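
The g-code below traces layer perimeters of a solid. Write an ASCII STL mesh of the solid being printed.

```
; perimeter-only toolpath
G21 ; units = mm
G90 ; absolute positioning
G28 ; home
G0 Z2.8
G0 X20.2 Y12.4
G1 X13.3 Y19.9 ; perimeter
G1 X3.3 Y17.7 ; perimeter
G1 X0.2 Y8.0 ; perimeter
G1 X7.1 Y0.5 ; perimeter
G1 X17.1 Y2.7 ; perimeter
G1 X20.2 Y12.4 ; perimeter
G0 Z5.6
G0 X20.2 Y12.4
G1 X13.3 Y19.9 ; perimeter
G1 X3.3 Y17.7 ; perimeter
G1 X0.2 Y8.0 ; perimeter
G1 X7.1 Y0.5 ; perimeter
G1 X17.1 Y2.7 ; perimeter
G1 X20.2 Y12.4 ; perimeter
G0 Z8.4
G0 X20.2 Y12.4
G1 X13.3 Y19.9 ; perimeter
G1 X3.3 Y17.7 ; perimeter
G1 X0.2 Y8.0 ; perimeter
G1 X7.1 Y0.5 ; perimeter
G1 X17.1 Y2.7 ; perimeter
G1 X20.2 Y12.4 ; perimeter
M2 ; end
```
solid part
  facet normal 0.0000 0.0000 -1.0000
    outer loop
      vertex 3.3 17.7 0.0
      vertex 13.3 19.9 0.0
      vertex 20.2 12.4 0.0
    endloop
  endfacet
  facet normal 0.0000 0.0000 -1.0000
    outer loop
      vertex 0.2 8.0 0.0
      vertex 3.3 17.7 0.0
      vertex 20.2 12.4 0.0
    endloop
  endfacet
  facet normal 0.0000 0.0000 -1.0000
    outer loop
      vertex 7.1 0.5 0.0
      vertex 0.2 8.0 0.0
      vertex 20.2 12.4 0.0
    endloop
  endfacet
  facet normal 0.0000 0.0000 -1.0000
    outer loop
      vertex 17.1 2.7 0.0
      vertex 7.1 0.5 0.0
      vertex 20.2 12.4 0.0
    endloop
  endfacet
  facet normal 0.0000 0.0000 1.0000
    outer loop
      vertex 20.2 12.4 8.4
      vertex 13.3 19.9 8.4
      vertex 3.3 17.7 8.4
    endloop
  endfacet
  facet normal 0.0000 0.0000 1.0000
    outer loop
      vertex 20.2 12.4 8.4
      vertex 3.3 17.7 8.4
      vertex 0.2 8.0 8.4
    endloop
  endfacet
  facet normal 0.0000 0.0000 1.0000
    outer loop
      vertex 20.2 12.4 8.4
      vertex 0.2 8.0 8.4
      vertex 7.1 0.5 8.4
    endloop
  endfacet
  facet normal 0.0000 0.0000 1.0000
    outer loop
      vertex 20.2 12.4 8.4
      vertex 7.1 0.5 8.4
      vertex 17.1 2.7 8.4
    endloop
  endfacet
  facet normal 0.7359 0.6771 0.0000
    outer loop
      vertex 20.2 12.4 0.0
      vertex 13.3 19.9 0.0
      vertex 13.3 19.9 8.4
    endloop
  endfacet
  facet normal 0.7359 0.6771 0.0000
    outer loop
      vertex 20.2 12.4 0.0
      vertex 13.3 19.9 8.4
      vertex 20.2 12.4 8.4
    endloop
  endfacet
  facet normal -0.2149 0.9766 0.0000
    outer loop
      vertex 13.3 19.9 0.0
      vertex 3.3 17.7 0.0
      vertex 3.3 17.7 8.4
    endloop
  endfacet
  facet normal -0.2149 0.9766 0.0000
    outer loop
      vertex 13.3 19.9 0.0
      vertex 3.3 17.7 8.4
      vertex 13.3 19.9 8.4
    endloop
  endfacet
  facet normal -0.9525 0.3044 0.0000
    outer loop
      vertex 3.3 17.7 0.0
      vertex 0.2 8.0 0.0
      vertex 0.2 8.0 8.4
    endloop
  endfacet
  facet normal -0.9525 0.3044 0.0000
    outer loop
      vertex 3.3 17.7 0.0
      vertex 0.2 8.0 8.4
      vertex 3.3 17.7 8.4
    endloop
  endfacet
  facet normal -0.7359 -0.6771 0.0000
    outer loop
      vertex 0.2 8.0 0.0
      vertex 7.1 0.5 0.0
      vertex 7.1 0.5 8.4
    endloop
  endfacet
  facet normal -0.7359 -0.6771 0.0000
    outer loop
      vertex 0.2 8.0 0.0
      vertex 7.1 0.5 8.4
      vertex 0.2 8.0 8.4
    endloop
  endfacet
  facet normal 0.2149 -0.9766 0.0000
    outer loop
      vertex 7.1 0.5 0.0
      vertex 17.1 2.7 0.0
      vertex 17.1 2.7 8.4
    endloop
  endfacet
  facet normal 0.2149 -0.9766 0.0000
    outer loop
      vertex 7.1 0.5 0.0
      vertex 17.1 2.7 8.4
      vertex 7.1 0.5 8.4
    endloop
  endfacet
  facet normal 0.9525 -0.3044 0.0000
    outer loop
      vertex 17.1 2.7 0.0
      vertex 20.2 12.4 0.0
      vertex 20.2 12.4 8.4
    endloop
  endfacet
  facet normal 0.9525 -0.3044 0.0000
    outer loop
      vertex 17.1 2.7 0.0
      vertex 20.2 12.4 8.4
      vertex 17.1 2.7 8.4
    endloop
  endfacet
endsolid part

The G0 Z moves step by Δz≈2.8 mm. Every layer's G1 loop is the same polygon, so the solid is a straight extrusion of it from z=0 to z≈8.4. Closing with flat bottom and top caps and triangulating gives 20 facets — a regular 6-sided prism (a cylinder approximated with 6 flat sides), circumscribed radius ≈ 10.2 mm, height ≈ 8.4 mm.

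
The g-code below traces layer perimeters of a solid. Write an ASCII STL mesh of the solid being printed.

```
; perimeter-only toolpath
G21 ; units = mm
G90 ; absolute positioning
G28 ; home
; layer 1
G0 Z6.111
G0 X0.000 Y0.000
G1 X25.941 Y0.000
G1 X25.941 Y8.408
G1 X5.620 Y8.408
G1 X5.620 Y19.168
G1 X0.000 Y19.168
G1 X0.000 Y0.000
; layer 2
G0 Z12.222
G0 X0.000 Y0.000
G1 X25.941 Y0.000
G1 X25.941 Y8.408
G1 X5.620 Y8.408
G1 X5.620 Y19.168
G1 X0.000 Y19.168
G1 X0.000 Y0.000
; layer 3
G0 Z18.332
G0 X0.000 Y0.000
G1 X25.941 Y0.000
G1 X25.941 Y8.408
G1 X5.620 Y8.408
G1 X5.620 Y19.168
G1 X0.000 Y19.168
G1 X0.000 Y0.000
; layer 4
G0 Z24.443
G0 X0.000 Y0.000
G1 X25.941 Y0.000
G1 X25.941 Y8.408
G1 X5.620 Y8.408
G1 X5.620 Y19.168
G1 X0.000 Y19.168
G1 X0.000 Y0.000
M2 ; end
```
solid part
  facet normal 0.0000 0.0000 -1.0000
    outer loop
      vertex 25.941 8.408 0.000
      vertex 25.941 0.000 0.000
      vertex 0.000 0.000 0.000
    endloop
  endfacet
  facet normal 0.0000 0.0000 -1.0000
    outer loop
      vertex 5.620 8.408 0.000
      vertex 25.941 8.408 0.000
      vertex 0.000 0.000 0.000
    endloop
  endfacet
  facet normal 0.0000 0.0000 -1.0000
    outer loop
      vertex 5.620 19.168 0.000
      vertex 5.620 8.408 0.000
      vertex 0.000 0.000 0.000
    endloop
  endfacet
  facet normal 0.0000 0.0000 -1.0000
    outer loop
      vertex 0.000 19.168 0.000
      vertex 5.620 19.168 0.000
      vertex 0.000 0.000 0.000
    endloop
  endfacet
  facet normal 0.0000 0.0000 1.0000
    outer loop
      vertex 0.000 0.000 24.443
      vertex 25.941 0.000 24.443
      vertex 25.941 8.408 24.443
    endloop
  endfacet
  facet normal 0.0000 0.0000 1.0000
    outer loop
      vertex 0.000 0.000 24.443
      vertex 25.941 8.408 24.443
      vertex 5.620 8.408 24.443
    endloop
  endfacet
  facet normal 0.0000 0.0000 1.0000
    outer loop
      vertex 0.000 0.000 24.443
      vertex 5.620 8.408 24.443
      vertex 5.620 19.168 24.443
    endloop
  endfacet
  facet normal 0.0000 0.0000 1.0000
    outer loop
      vertex 0.000 0.000 24.443
      vertex 5.620 19.168 24.443
      vertex 0.000 19.168 24.443
    endloop
  endfacet
  facet normal 0.0000 -1.0000 0.0000
    outer loop
      vertex 0.000 0.000 0.000
      vertex 25.941 0.000 0.000
      vertex 25.941 0.000 24.443
    endloop
  endfacet
  facet normal 0.0000 -1.0000 0.0000
    outer loop
      vertex 0.000 0.000 0.000
      vertex 25.941 0.000 24.443
      vertex 0.000 0.000 24.443
    endloop
  endfacet
  facet normal 1.0000 0.0000 0.0000
    outer loop
      vertex 25.941 0.000 0.000
      vertex 25.941 8.408 0.000
      vertex 25.941 8.408 24.443
    endloop
  endfacet
  facet normal 1.0000 0.0000 0.0000
    outer loop
      vertex 25.941 0.000 0.000
      vertex 25.941 8.408 24.443
      vertex 25.941 0.000 24.443
    endloop
  endfacet
  facet normal 0.0000 1.0000 0.0000
    outer loop
      vertex 25.941 8.408 0.000
      vertex 5.620 8.408 0.000
      vertex 5.620 8.408 24.443
    endloop
  endfacet
  facet normal 0.0000 1.0000 0.0000
    outer loop
      vertex 25.941 8.408 0.000
      vertex 5.620 8.408 24.443
      vertex 25.941 8.408 24.443
    endloop
  endfacet
  facet normal 1.0000 0.0000 0.0000
    outer loop
      vertex 5.620 8.408 0.000
      vertex 5.620 19.168 0.000
      vertex 5.620 19.168 24.443
    endloop
  endfacet
  facet normal 1.0000 0.0000 0.0000
    outer loop
      vertex 5.620 8.408 0.000
      vertex 5.620 19.168 24.443
      vertex 5.620 8.408 24.443
    endloop
  endfacet
  facet normal 0.0000 1.0000 0.0000
    outer loop
      vertex 5.620 19.168 0.000
      vertex 0.000 19.168 0.000
      vertex 0.000 19.168 24.443
    endloop
  endfacet
  facet normal 0.0000 1.0000 0.0000
    outer loop
      vertex 5.620 19.168 0.000
      vertex 0.000 19.168 24.443
      vertex 5.620 19.168 24.443
    endloop
  endfacet
  facet normal -1.0000 0.0000 0.0000
    outer loop
      vertex 0.000 19.168 0.000
      vertex 0.000 0.000 0.000
      vertex 0.000 0.000 24.443
    endloop
  endfacet
  facet normal -1.0000 0.0000 0.0000
    outer loop
      vertex 0.000 19.168 0.000
      vertex 0.000 0.000 24.443
      vertex 0.000 19.168 24.443
    endloop
  endfacet
endsolid part

The G0 Z moves step by Δz≈6.111 mm. Every layer's G1 loop is the same polygon, so the solid is a straight extrusion of it from z=0 to z≈24.4. Closing with flat bottom and top caps and triangulating gives 20 facets — an L-shaped prism: outer 25.9 × 19.2 mm, arm thicknesses ≈ 8.41 mm (horizontal) and 5.62 mm (vertical), extruded 24.4 mm in z.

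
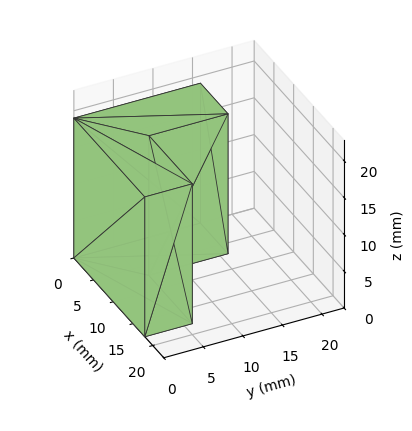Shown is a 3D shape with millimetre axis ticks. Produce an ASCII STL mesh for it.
Reading the render: the shape is an L-shaped prism: outer 18 × 16 mm, arm thicknesses ≈ 6 mm (horizontal) and 7 mm (vertical), extruded 19 mm in z (dimensions read to the nearest mm from the axis ticks). For the STL, each face is triangulated and given an outward normal.

solid part
  facet normal 0.0000 0.0000 -1.0000
    outer loop
      vertex 18.0 6.0 0.0
      vertex 18.0 0.0 0.0
      vertex 0.0 0.0 0.0
    endloop
  endfacet
  facet normal 0.0000 0.0000 -1.0000
    outer loop
      vertex 7.0 6.0 0.0
      vertex 18.0 6.0 0.0
      vertex 0.0 0.0 0.0
    endloop
  endfacet
  facet normal 0.0000 0.0000 -1.0000
    outer loop
      vertex 7.0 16.0 0.0
      vertex 7.0 6.0 0.0
      vertex 0.0 0.0 0.0
    endloop
  endfacet
  facet normal 0.0000 0.0000 -1.0000
    outer loop
      vertex 0.0 16.0 0.0
      vertex 7.0 16.0 0.0
      vertex 0.0 0.0 0.0
    endloop
  endfacet
  facet normal 0.0000 0.0000 1.0000
    outer loop
      vertex 0.0 0.0 19.0
      vertex 18.0 0.0 19.0
      vertex 18.0 6.0 19.0
    endloop
  endfacet
  facet normal 0.0000 0.0000 1.0000
    outer loop
      vertex 0.0 0.0 19.0
      vertex 18.0 6.0 19.0
      vertex 7.0 6.0 19.0
    endloop
  endfacet
  facet normal 0.0000 0.0000 1.0000
    outer loop
      vertex 0.0 0.0 19.0
      vertex 7.0 6.0 19.0
      vertex 7.0 16.0 19.0
    endloop
  endfacet
  facet normal 0.0000 0.0000 1.0000
    outer loop
      vertex 0.0 0.0 19.0
      vertex 7.0 16.0 19.0
      vertex 0.0 16.0 19.0
    endloop
  endfacet
  facet normal 0.0000 -1.0000 0.0000
    outer loop
      vertex 0.0 0.0 0.0
      vertex 18.0 0.0 0.0
      vertex 18.0 0.0 19.0
    endloop
  endfacet
  facet normal 0.0000 -1.0000 0.0000
    outer loop
      vertex 0.0 0.0 0.0
      vertex 18.0 0.0 19.0
      vertex 0.0 0.0 19.0
    endloop
  endfacet
  facet normal 1.0000 0.0000 0.0000
    outer loop
      vertex 18.0 0.0 0.0
      vertex 18.0 6.0 0.0
      vertex 18.0 6.0 19.0
    endloop
  endfacet
  facet normal 1.0000 0.0000 0.0000
    outer loop
      vertex 18.0 0.0 0.0
      vertex 18.0 6.0 19.0
      vertex 18.0 0.0 19.0
    endloop
  endfacet
  facet normal 0.0000 1.0000 0.0000
    outer loop
      vertex 18.0 6.0 0.0
      vertex 7.0 6.0 0.0
      vertex 7.0 6.0 19.0
    endloop
  endfacet
  facet normal 0.0000 1.0000 0.0000
    outer loop
      vertex 18.0 6.0 0.0
      vertex 7.0 6.0 19.0
      vertex 18.0 6.0 19.0
    endloop
  endfacet
  facet normal 1.0000 0.0000 0.0000
    outer loop
      vertex 7.0 6.0 0.0
      vertex 7.0 16.0 0.0
      vertex 7.0 16.0 19.0
    endloop
  endfacet
  facet normal 1.0000 0.0000 0.0000
    outer loop
      vertex 7.0 6.0 0.0
      vertex 7.0 16.0 19.0
      vertex 7.0 6.0 19.0
    endloop
  endfacet
  facet normal 0.0000 1.0000 0.0000
    outer loop
      vertex 7.0 16.0 0.0
      vertex 0.0 16.0 0.0
      vertex 0.0 16.0 19.0
    endloop
  endfacet
  facet normal 0.0000 1.0000 0.0000
    outer loop
      vertex 7.0 16.0 0.0
      vertex 0.0 16.0 19.0
      vertex 7.0 16.0 19.0
    endloop
  endfacet
  facet normal -1.0000 0.0000 0.0000
    outer loop
      vertex 0.0 16.0 0.0
      vertex 0.0 0.0 0.0
      vertex 0.0 0.0 19.0
    endloop
  endfacet
  facet normal -1.0000 0.0000 0.0000
    outer loop
      vertex 0.0 16.0 0.0
      vertex 0.0 0.0 19.0
      vertex 0.0 16.0 19.0
    endloop
  endfacet
endsolid part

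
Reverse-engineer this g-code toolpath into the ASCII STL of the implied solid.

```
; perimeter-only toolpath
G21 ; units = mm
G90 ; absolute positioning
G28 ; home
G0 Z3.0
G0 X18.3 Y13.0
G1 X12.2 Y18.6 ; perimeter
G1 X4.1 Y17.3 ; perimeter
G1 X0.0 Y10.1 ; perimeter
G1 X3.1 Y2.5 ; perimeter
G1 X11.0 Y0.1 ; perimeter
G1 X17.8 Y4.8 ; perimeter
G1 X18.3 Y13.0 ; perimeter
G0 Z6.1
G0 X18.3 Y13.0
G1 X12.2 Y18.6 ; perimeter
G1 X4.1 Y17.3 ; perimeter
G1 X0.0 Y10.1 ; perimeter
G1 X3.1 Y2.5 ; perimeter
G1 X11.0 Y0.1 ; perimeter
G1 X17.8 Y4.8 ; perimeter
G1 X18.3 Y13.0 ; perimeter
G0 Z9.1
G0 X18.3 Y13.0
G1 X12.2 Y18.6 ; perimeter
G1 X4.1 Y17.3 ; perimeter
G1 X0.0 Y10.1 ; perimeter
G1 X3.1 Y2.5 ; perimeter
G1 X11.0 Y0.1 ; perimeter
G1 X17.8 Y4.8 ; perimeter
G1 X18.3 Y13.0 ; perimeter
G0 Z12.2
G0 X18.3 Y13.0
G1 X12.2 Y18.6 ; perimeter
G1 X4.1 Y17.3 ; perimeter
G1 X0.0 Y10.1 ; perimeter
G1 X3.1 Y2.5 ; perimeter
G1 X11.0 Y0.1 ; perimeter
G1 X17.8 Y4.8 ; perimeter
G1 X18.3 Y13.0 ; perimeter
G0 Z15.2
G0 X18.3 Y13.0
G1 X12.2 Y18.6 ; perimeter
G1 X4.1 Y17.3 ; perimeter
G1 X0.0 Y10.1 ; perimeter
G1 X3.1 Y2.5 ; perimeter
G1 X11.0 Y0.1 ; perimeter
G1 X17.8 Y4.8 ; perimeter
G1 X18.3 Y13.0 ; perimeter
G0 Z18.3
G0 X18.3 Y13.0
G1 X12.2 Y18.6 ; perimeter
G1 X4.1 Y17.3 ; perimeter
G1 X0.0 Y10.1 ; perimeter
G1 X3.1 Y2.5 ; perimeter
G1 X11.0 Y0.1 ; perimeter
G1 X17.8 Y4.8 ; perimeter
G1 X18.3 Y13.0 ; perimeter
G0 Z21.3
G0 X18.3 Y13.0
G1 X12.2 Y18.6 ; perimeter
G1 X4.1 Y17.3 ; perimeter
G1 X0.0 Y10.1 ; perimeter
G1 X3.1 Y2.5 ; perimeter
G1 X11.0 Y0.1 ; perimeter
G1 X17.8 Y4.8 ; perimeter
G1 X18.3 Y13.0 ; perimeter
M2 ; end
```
solid part
  facet normal 0.0000 0.0000 -1.0000
    outer loop
      vertex 4.1 17.3 0.0
      vertex 12.2 18.6 0.0
      vertex 18.3 13.0 0.0
    endloop
  endfacet
  facet normal 0.0000 0.0000 -1.0000
    outer loop
      vertex 0.0 10.1 0.0
      vertex 4.1 17.3 0.0
      vertex 18.3 13.0 0.0
    endloop
  endfacet
  facet normal 0.0000 0.0000 -1.0000
    outer loop
      vertex 3.1 2.5 0.0
      vertex 0.0 10.1 0.0
      vertex 18.3 13.0 0.0
    endloop
  endfacet
  facet normal 0.0000 0.0000 -1.0000
    outer loop
      vertex 11.0 0.1 0.0
      vertex 3.1 2.5 0.0
      vertex 18.3 13.0 0.0
    endloop
  endfacet
  facet normal 0.0000 0.0000 -1.0000
    outer loop
      vertex 17.8 4.8 0.0
      vertex 11.0 0.1 0.0
      vertex 18.3 13.0 0.0
    endloop
  endfacet
  facet normal 0.0000 0.0000 1.0000
    outer loop
      vertex 18.3 13.0 21.3
      vertex 12.2 18.6 21.3
      vertex 4.1 17.3 21.3
    endloop
  endfacet
  facet normal 0.0000 0.0000 1.0000
    outer loop
      vertex 18.3 13.0 21.3
      vertex 4.1 17.3 21.3
      vertex 0.0 10.1 21.3
    endloop
  endfacet
  facet normal 0.0000 0.0000 1.0000
    outer loop
      vertex 18.3 13.0 21.3
      vertex 0.0 10.1 21.3
      vertex 3.1 2.5 21.3
    endloop
  endfacet
  facet normal 0.0000 0.0000 1.0000
    outer loop
      vertex 18.3 13.0 21.3
      vertex 3.1 2.5 21.3
      vertex 11.0 0.1 21.3
    endloop
  endfacet
  facet normal 0.0000 0.0000 1.0000
    outer loop
      vertex 18.3 13.0 21.3
      vertex 11.0 0.1 21.3
      vertex 17.8 4.8 21.3
    endloop
  endfacet
  facet normal 0.6763 0.7367 0.0000
    outer loop
      vertex 18.3 13.0 0.0
      vertex 12.2 18.6 0.0
      vertex 12.2 18.6 21.3
    endloop
  endfacet
  facet normal 0.6763 0.7367 0.0000
    outer loop
      vertex 18.3 13.0 0.0
      vertex 12.2 18.6 21.3
      vertex 18.3 13.0 21.3
    endloop
  endfacet
  facet normal -0.1585 0.9874 0.0000
    outer loop
      vertex 12.2 18.6 0.0
      vertex 4.1 17.3 0.0
      vertex 4.1 17.3 21.3
    endloop
  endfacet
  facet normal -0.1585 0.9874 0.0000
    outer loop
      vertex 12.2 18.6 0.0
      vertex 4.1 17.3 21.3
      vertex 12.2 18.6 21.3
    endloop
  endfacet
  facet normal -0.8690 0.4948 0.0000
    outer loop
      vertex 4.1 17.3 0.0
      vertex 0.0 10.1 0.0
      vertex 0.0 10.1 21.3
    endloop
  endfacet
  facet normal -0.8690 0.4948 0.0000
    outer loop
      vertex 4.1 17.3 0.0
      vertex 0.0 10.1 21.3
      vertex 4.1 17.3 21.3
    endloop
  endfacet
  facet normal -0.9259 -0.3777 0.0000
    outer loop
      vertex 0.0 10.1 0.0
      vertex 3.1 2.5 0.0
      vertex 3.1 2.5 21.3
    endloop
  endfacet
  facet normal -0.9259 -0.3777 0.0000
    outer loop
      vertex 0.0 10.1 0.0
      vertex 3.1 2.5 21.3
      vertex 0.0 10.1 21.3
    endloop
  endfacet
  facet normal -0.2907 -0.9568 0.0000
    outer loop
      vertex 3.1 2.5 0.0
      vertex 11.0 0.1 0.0
      vertex 11.0 0.1 21.3
    endloop
  endfacet
  facet normal -0.2907 -0.9568 0.0000
    outer loop
      vertex 3.1 2.5 0.0
      vertex 11.0 0.1 21.3
      vertex 3.1 2.5 21.3
    endloop
  endfacet
  facet normal 0.5686 -0.8226 0.0000
    outer loop
      vertex 11.0 0.1 0.0
      vertex 17.8 4.8 0.0
      vertex 17.8 4.8 21.3
    endloop
  endfacet
  facet normal 0.5686 -0.8226 0.0000
    outer loop
      vertex 11.0 0.1 0.0
      vertex 17.8 4.8 21.3
      vertex 11.0 0.1 21.3
    endloop
  endfacet
  facet normal 0.9981 -0.0609 0.0000
    outer loop
      vertex 17.8 4.8 0.0
      vertex 18.3 13.0 0.0
      vertex 18.3 13.0 21.3
    endloop
  endfacet
  facet normal 0.9981 -0.0609 0.0000
    outer loop
      vertex 17.8 4.8 0.0
      vertex 18.3 13.0 21.3
      vertex 17.8 4.8 21.3
    endloop
  endfacet
endsolid part

The G0 Z moves step by Δz≈3.0 mm. Every layer's G1 loop is the same polygon, so the solid is a straight extrusion of it from z=0 to z≈21.3. Closing with flat bottom and top caps and triangulating gives 24 facets — a regular 7-sided prism (a cylinder approximated with 7 flat sides), circumscribed radius ≈ 9.5 mm, height ≈ 21.3 mm.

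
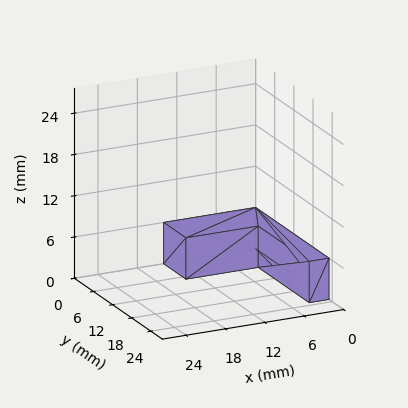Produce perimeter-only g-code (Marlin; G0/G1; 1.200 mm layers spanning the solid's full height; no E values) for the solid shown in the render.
Reading the render: the shape is an L-shaped prism: outer 14 × 23 mm, arm thicknesses ≈ 7 mm (horizontal) and 3 mm (vertical), extruded 6 mm in z (dimensions read to the nearest mm from the axis ticks). For the g-code, the solid's height is divided into equal slices at the stated Δz and each level perimeter traced with G1 moves after a G0 lift.

; perimeter-only toolpath
G21 ; units = mm
G90 ; absolute positioning
G28 ; home
; layer 1
G0 Z1.200
G0 X0.000 Y0.000
G1 X14.000 Y0.000
G1 X14.000 Y7.000
G1 X3.000 Y7.000
G1 X3.000 Y23.000
G1 X0.000 Y23.000
G1 X0.000 Y0.000
; layer 2
G0 Z2.400
G0 X0.000 Y0.000
G1 X14.000 Y0.000
G1 X14.000 Y7.000
G1 X3.000 Y7.000
G1 X3.000 Y23.000
G1 X0.000 Y23.000
G1 X0.000 Y0.000
; layer 3
G0 Z3.600
G0 X0.000 Y0.000
G1 X14.000 Y0.000
G1 X14.000 Y7.000
G1 X3.000 Y7.000
G1 X3.000 Y23.000
G1 X0.000 Y23.000
G1 X0.000 Y0.000
; layer 4
G0 Z4.800
G0 X0.000 Y0.000
G1 X14.000 Y0.000
G1 X14.000 Y7.000
G1 X3.000 Y7.000
G1 X3.000 Y23.000
G1 X0.000 Y23.000
G1 X0.000 Y0.000
; layer 5
G0 Z6.000
G0 X0.000 Y0.000
G1 X14.000 Y0.000
G1 X14.000 Y7.000
G1 X3.000 Y7.000
G1 X3.000 Y23.000
G1 X0.000 Y23.000
G1 X0.000 Y0.000
M2 ; end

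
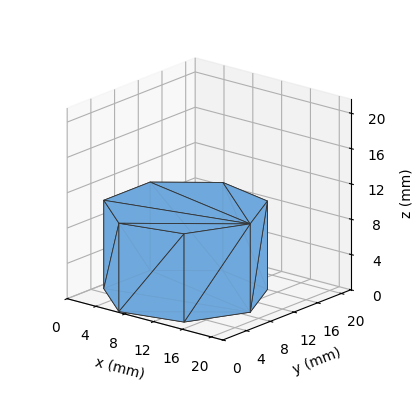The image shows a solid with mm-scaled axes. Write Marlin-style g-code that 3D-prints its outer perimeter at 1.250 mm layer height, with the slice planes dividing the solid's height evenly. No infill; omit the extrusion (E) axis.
Reading the render: the shape is a regular 7-sided prism (a cylinder approximated with 7 flat sides), circumscribed radius ≈ 9 mm, height ≈ 10 mm (dimensions read to the nearest mm from the axis ticks). For the g-code, the solid's height is divided into equal slices at the stated Δz and each level perimeter traced with G1 moves after a G0 lift.

; perimeter-only toolpath
G21 ; units = mm
G90 ; absolute positioning
G28 ; home
; layer 1
G0 Z1.250
G0 X18.000 Y9.000
G1 X14.611 Y16.036
G1 X6.997 Y17.774
G1 X0.891 Y12.905
G1 X0.891 Y5.095
G1 X6.997 Y0.226
G1 X14.611 Y1.964
G1 X18.000 Y9.000
; layer 2
G0 Z2.500
G0 X18.000 Y9.000
G1 X14.611 Y16.036
G1 X6.997 Y17.774
G1 X0.891 Y12.905
G1 X0.891 Y5.095
G1 X6.997 Y0.226
G1 X14.611 Y1.964
G1 X18.000 Y9.000
; layer 3
G0 Z3.750
G0 X18.000 Y9.000
G1 X14.611 Y16.036
G1 X6.997 Y17.774
G1 X0.891 Y12.905
G1 X0.891 Y5.095
G1 X6.997 Y0.226
G1 X14.611 Y1.964
G1 X18.000 Y9.000
; layer 4
G0 Z5.000
G0 X18.000 Y9.000
G1 X14.611 Y16.036
G1 X6.997 Y17.774
G1 X0.891 Y12.905
G1 X0.891 Y5.095
G1 X6.997 Y0.226
G1 X14.611 Y1.964
G1 X18.000 Y9.000
; layer 5
G0 Z6.250
G0 X18.000 Y9.000
G1 X14.611 Y16.036
G1 X6.997 Y17.774
G1 X0.891 Y12.905
G1 X0.891 Y5.095
G1 X6.997 Y0.226
G1 X14.611 Y1.964
G1 X18.000 Y9.000
; layer 6
G0 Z7.500
G0 X18.000 Y9.000
G1 X14.611 Y16.036
G1 X6.997 Y17.774
G1 X0.891 Y12.905
G1 X0.891 Y5.095
G1 X6.997 Y0.226
G1 X14.611 Y1.964
G1 X18.000 Y9.000
; layer 7
G0 Z8.750
G0 X18.000 Y9.000
G1 X14.611 Y16.036
G1 X6.997 Y17.774
G1 X0.891 Y12.905
G1 X0.891 Y5.095
G1 X6.997 Y0.226
G1 X14.611 Y1.964
G1 X18.000 Y9.000
; layer 8
G0 Z10.000
G0 X18.000 Y9.000
G1 X14.611 Y16.036
G1 X6.997 Y17.774
G1 X0.891 Y12.905
G1 X0.891 Y5.095
G1 X6.997 Y0.226
G1 X14.611 Y1.964
G1 X18.000 Y9.000
M2 ; end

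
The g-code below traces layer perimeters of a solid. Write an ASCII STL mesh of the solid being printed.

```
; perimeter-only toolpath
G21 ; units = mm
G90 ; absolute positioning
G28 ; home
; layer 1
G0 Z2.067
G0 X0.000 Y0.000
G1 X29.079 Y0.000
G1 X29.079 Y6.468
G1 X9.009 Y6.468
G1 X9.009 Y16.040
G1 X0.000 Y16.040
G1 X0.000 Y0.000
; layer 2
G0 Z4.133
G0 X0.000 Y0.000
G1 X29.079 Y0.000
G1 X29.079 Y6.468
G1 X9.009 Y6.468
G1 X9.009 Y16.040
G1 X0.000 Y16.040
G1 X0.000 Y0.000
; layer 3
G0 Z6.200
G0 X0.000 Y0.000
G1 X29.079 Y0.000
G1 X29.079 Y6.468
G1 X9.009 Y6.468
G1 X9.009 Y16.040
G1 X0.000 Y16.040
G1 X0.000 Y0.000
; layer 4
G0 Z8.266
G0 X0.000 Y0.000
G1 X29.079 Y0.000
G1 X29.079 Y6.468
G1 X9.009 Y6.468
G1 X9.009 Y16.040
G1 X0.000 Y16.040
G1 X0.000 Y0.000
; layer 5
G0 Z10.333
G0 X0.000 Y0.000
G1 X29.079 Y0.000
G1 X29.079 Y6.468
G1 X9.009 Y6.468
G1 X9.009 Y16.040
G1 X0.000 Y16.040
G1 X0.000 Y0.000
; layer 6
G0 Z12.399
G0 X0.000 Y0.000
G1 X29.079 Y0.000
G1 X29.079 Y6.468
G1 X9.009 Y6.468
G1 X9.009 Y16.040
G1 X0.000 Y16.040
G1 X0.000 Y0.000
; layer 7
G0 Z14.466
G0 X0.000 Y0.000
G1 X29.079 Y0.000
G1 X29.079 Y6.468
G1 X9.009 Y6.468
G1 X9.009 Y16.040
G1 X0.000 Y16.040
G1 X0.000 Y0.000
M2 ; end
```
solid part
  facet normal 0.0000 0.0000 -1.0000
    outer loop
      vertex 29.079 6.468 0.000
      vertex 29.079 0.000 0.000
      vertex 0.000 0.000 0.000
    endloop
  endfacet
  facet normal 0.0000 0.0000 -1.0000
    outer loop
      vertex 9.009 6.468 0.000
      vertex 29.079 6.468 0.000
      vertex 0.000 0.000 0.000
    endloop
  endfacet
  facet normal 0.0000 0.0000 -1.0000
    outer loop
      vertex 9.009 16.040 0.000
      vertex 9.009 6.468 0.000
      vertex 0.000 0.000 0.000
    endloop
  endfacet
  facet normal 0.0000 0.0000 -1.0000
    outer loop
      vertex 0.000 16.040 0.000
      vertex 9.009 16.040 0.000
      vertex 0.000 0.000 0.000
    endloop
  endfacet
  facet normal 0.0000 0.0000 1.0000
    outer loop
      vertex 0.000 0.000 14.466
      vertex 29.079 0.000 14.466
      vertex 29.079 6.468 14.466
    endloop
  endfacet
  facet normal 0.0000 0.0000 1.0000
    outer loop
      vertex 0.000 0.000 14.466
      vertex 29.079 6.468 14.466
      vertex 9.009 6.468 14.466
    endloop
  endfacet
  facet normal 0.0000 0.0000 1.0000
    outer loop
      vertex 0.000 0.000 14.466
      vertex 9.009 6.468 14.466
      vertex 9.009 16.040 14.466
    endloop
  endfacet
  facet normal 0.0000 0.0000 1.0000
    outer loop
      vertex 0.000 0.000 14.466
      vertex 9.009 16.040 14.466
      vertex 0.000 16.040 14.466
    endloop
  endfacet
  facet normal 0.0000 -1.0000 0.0000
    outer loop
      vertex 0.000 0.000 0.000
      vertex 29.079 0.000 0.000
      vertex 29.079 0.000 14.466
    endloop
  endfacet
  facet normal 0.0000 -1.0000 0.0000
    outer loop
      vertex 0.000 0.000 0.000
      vertex 29.079 0.000 14.466
      vertex 0.000 0.000 14.466
    endloop
  endfacet
  facet normal 1.0000 0.0000 0.0000
    outer loop
      vertex 29.079 0.000 0.000
      vertex 29.079 6.468 0.000
      vertex 29.079 6.468 14.466
    endloop
  endfacet
  facet normal 1.0000 0.0000 0.0000
    outer loop
      vertex 29.079 0.000 0.000
      vertex 29.079 6.468 14.466
      vertex 29.079 0.000 14.466
    endloop
  endfacet
  facet normal 0.0000 1.0000 0.0000
    outer loop
      vertex 29.079 6.468 0.000
      vertex 9.009 6.468 0.000
      vertex 9.009 6.468 14.466
    endloop
  endfacet
  facet normal 0.0000 1.0000 0.0000
    outer loop
      vertex 29.079 6.468 0.000
      vertex 9.009 6.468 14.466
      vertex 29.079 6.468 14.466
    endloop
  endfacet
  facet normal 1.0000 0.0000 0.0000
    outer loop
      vertex 9.009 6.468 0.000
      vertex 9.009 16.040 0.000
      vertex 9.009 16.040 14.466
    endloop
  endfacet
  facet normal 1.0000 0.0000 0.0000
    outer loop
      vertex 9.009 6.468 0.000
      vertex 9.009 16.040 14.466
      vertex 9.009 6.468 14.466
    endloop
  endfacet
  facet normal 0.0000 1.0000 0.0000
    outer loop
      vertex 9.009 16.040 0.000
      vertex 0.000 16.040 0.000
      vertex 0.000 16.040 14.466
    endloop
  endfacet
  facet normal 0.0000 1.0000 0.0000
    outer loop
      vertex 9.009 16.040 0.000
      vertex 0.000 16.040 14.466
      vertex 9.009 16.040 14.466
    endloop
  endfacet
  facet normal -1.0000 0.0000 0.0000
    outer loop
      vertex 0.000 16.040 0.000
      vertex 0.000 0.000 0.000
      vertex 0.000 0.000 14.466
    endloop
  endfacet
  facet normal -1.0000 0.0000 0.0000
    outer loop
      vertex 0.000 16.040 0.000
      vertex 0.000 0.000 14.466
      vertex 0.000 16.040 14.466
    endloop
  endfacet
endsolid part

The G0 Z moves step by Δz≈2.067 mm. Every layer's G1 loop is the same polygon, so the solid is a straight extrusion of it from z=0 to z≈14.5. Closing with flat bottom and top caps and triangulating gives 20 facets — an L-shaped prism: outer 29.1 × 16 mm, arm thicknesses ≈ 6.47 mm (horizontal) and 9.01 mm (vertical), extruded 14.5 mm in z.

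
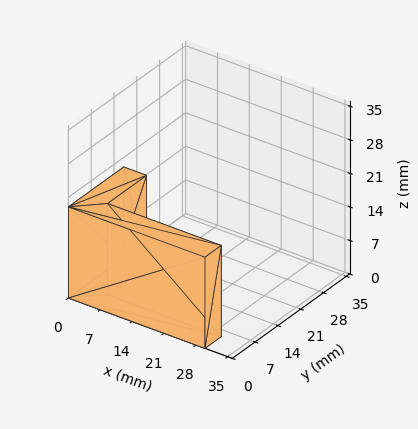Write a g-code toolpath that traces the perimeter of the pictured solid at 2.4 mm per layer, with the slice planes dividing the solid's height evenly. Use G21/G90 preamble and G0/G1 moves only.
Reading the render: the shape is an L-shaped prism: outer 30 × 17 mm, arm thicknesses ≈ 5 mm (horizontal) and 5 mm (vertical), extruded 19 mm in z (dimensions read to the nearest mm from the axis ticks). For the g-code, the solid's height is divided into equal slices at the stated Δz and each level perimeter traced with G1 moves after a G0 lift.

; perimeter-only toolpath
G21 ; units = mm
G90 ; absolute positioning
G28 ; home
; layer 1
G0 Z2.4
G0 X0.0 Y0.0
G1 X30.0 Y0.0
G1 X30.0 Y5.0
G1 X5.0 Y5.0
G1 X5.0 Y17.0
G1 X0.0 Y17.0
G1 X0.0 Y0.0
; layer 2
G0 Z4.8
G0 X0.0 Y0.0
G1 X30.0 Y0.0
G1 X30.0 Y5.0
G1 X5.0 Y5.0
G1 X5.0 Y17.0
G1 X0.0 Y17.0
G1 X0.0 Y0.0
; layer 3
G0 Z7.1
G0 X0.0 Y0.0
G1 X30.0 Y0.0
G1 X30.0 Y5.0
G1 X5.0 Y5.0
G1 X5.0 Y17.0
G1 X0.0 Y17.0
G1 X0.0 Y0.0
; layer 4
G0 Z9.5
G0 X0.0 Y0.0
G1 X30.0 Y0.0
G1 X30.0 Y5.0
G1 X5.0 Y5.0
G1 X5.0 Y17.0
G1 X0.0 Y17.0
G1 X0.0 Y0.0
; layer 5
G0 Z11.9
G0 X0.0 Y0.0
G1 X30.0 Y0.0
G1 X30.0 Y5.0
G1 X5.0 Y5.0
G1 X5.0 Y17.0
G1 X0.0 Y17.0
G1 X0.0 Y0.0
; layer 6
G0 Z14.2
G0 X0.0 Y0.0
G1 X30.0 Y0.0
G1 X30.0 Y5.0
G1 X5.0 Y5.0
G1 X5.0 Y17.0
G1 X0.0 Y17.0
G1 X0.0 Y0.0
; layer 7
G0 Z16.6
G0 X0.0 Y0.0
G1 X30.0 Y0.0
G1 X30.0 Y5.0
G1 X5.0 Y5.0
G1 X5.0 Y17.0
G1 X0.0 Y17.0
G1 X0.0 Y0.0
; layer 8
G0 Z19.0
G0 X0.0 Y0.0
G1 X30.0 Y0.0
G1 X30.0 Y5.0
G1 X5.0 Y5.0
G1 X5.0 Y17.0
G1 X0.0 Y17.0
G1 X0.0 Y0.0
M2 ; end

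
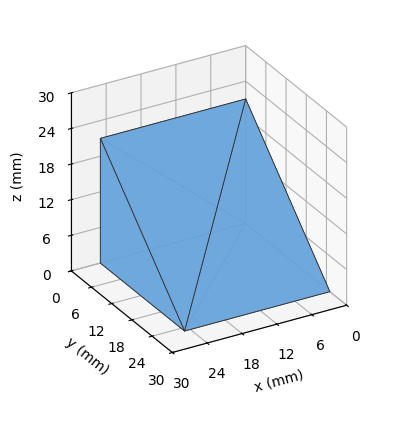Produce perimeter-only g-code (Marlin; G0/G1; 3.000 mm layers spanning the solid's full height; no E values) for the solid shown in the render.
Reading the render: the shape is a wedge (ramp): 25 × 25 mm base, rising to 21 mm along the y=0 edge and sloping linearly to z=0 at y=25 (dimensions read to the nearest mm from the axis ticks). For the g-code, the solid's height is divided into equal slices at the stated Δz and each level perimeter traced with G1 moves after a G0 lift.

; perimeter-only toolpath
G21 ; units = mm
G90 ; absolute positioning
G28 ; home
; layer 1
G0 Z3.000
G0 X0.000 Y0.000
G1 X25.000 Y0.000
G1 X25.000 Y21.429
G1 X0.000 Y21.429
G1 X0.000 Y0.000
; layer 2
G0 Z6.000
G0 X0.000 Y0.000
G1 X25.000 Y0.000
G1 X25.000 Y17.857
G1 X0.000 Y17.857
G1 X0.000 Y0.000
; layer 3
G0 Z9.000
G0 X0.000 Y0.000
G1 X25.000 Y0.000
G1 X25.000 Y14.286
G1 X0.000 Y14.286
G1 X0.000 Y0.000
; layer 4
G0 Z12.000
G0 X0.000 Y0.000
G1 X25.000 Y0.000
G1 X25.000 Y10.714
G1 X0.000 Y10.714
G1 X0.000 Y0.000
; layer 5
G0 Z15.000
G0 X0.000 Y0.000
G1 X25.000 Y0.000
G1 X25.000 Y7.143
G1 X0.000 Y7.143
G1 X0.000 Y0.000
; layer 6
G0 Z18.000
G0 X0.000 Y0.000
G1 X25.000 Y0.000
G1 X25.000 Y3.571
G1 X0.000 Y3.571
G1 X0.000 Y0.000
M2 ; end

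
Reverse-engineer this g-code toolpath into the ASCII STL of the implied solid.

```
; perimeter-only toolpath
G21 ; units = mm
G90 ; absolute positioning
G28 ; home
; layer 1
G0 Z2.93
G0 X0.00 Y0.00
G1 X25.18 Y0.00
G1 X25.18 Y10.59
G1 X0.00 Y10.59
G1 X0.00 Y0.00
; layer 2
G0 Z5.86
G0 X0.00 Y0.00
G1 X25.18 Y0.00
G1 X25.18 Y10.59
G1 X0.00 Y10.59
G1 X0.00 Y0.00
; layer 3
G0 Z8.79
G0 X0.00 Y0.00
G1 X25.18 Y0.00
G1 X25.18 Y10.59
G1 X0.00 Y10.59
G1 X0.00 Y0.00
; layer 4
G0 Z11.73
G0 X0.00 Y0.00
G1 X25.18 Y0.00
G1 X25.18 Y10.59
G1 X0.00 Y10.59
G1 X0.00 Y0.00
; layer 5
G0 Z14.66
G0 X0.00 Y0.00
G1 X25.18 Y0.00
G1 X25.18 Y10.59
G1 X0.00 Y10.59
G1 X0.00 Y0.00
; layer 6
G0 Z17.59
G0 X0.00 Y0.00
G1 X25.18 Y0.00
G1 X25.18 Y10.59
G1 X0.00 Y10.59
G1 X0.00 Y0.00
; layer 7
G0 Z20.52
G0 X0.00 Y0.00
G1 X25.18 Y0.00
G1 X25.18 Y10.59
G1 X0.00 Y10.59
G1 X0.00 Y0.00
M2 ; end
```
solid part
  facet normal 0.0000 0.0000 -1.0000
    outer loop
      vertex 25.18 10.59 0.00
      vertex 25.18 0.00 0.00
      vertex 0.00 0.00 0.00
    endloop
  endfacet
  facet normal 0.0000 0.0000 -1.0000
    outer loop
      vertex 0.00 10.59 0.00
      vertex 25.18 10.59 0.00
      vertex 0.00 0.00 0.00
    endloop
  endfacet
  facet normal 0.0000 0.0000 1.0000
    outer loop
      vertex 0.00 0.00 20.52
      vertex 25.18 0.00 20.52
      vertex 25.18 10.59 20.52
    endloop
  endfacet
  facet normal 0.0000 0.0000 1.0000
    outer loop
      vertex 0.00 0.00 20.52
      vertex 25.18 10.59 20.52
      vertex 0.00 10.59 20.52
    endloop
  endfacet
  facet normal 0.0000 -1.0000 0.0000
    outer loop
      vertex 0.00 0.00 0.00
      vertex 25.18 0.00 0.00
      vertex 25.18 0.00 20.52
    endloop
  endfacet
  facet normal 0.0000 -1.0000 0.0000
    outer loop
      vertex 0.00 0.00 0.00
      vertex 25.18 0.00 20.52
      vertex 0.00 0.00 20.52
    endloop
  endfacet
  facet normal 0.0000 1.0000 0.0000
    outer loop
      vertex 25.18 10.59 20.52
      vertex 25.18 10.59 0.00
      vertex 0.00 10.59 0.00
    endloop
  endfacet
  facet normal 0.0000 1.0000 0.0000
    outer loop
      vertex 0.00 10.59 20.52
      vertex 25.18 10.59 20.52
      vertex 0.00 10.59 0.00
    endloop
  endfacet
  facet normal -1.0000 0.0000 0.0000
    outer loop
      vertex 0.00 10.59 20.52
      vertex 0.00 10.59 0.00
      vertex 0.00 0.00 0.00
    endloop
  endfacet
  facet normal -1.0000 0.0000 0.0000
    outer loop
      vertex 0.00 0.00 20.52
      vertex 0.00 10.59 20.52
      vertex 0.00 0.00 0.00
    endloop
  endfacet
  facet normal 1.0000 0.0000 0.0000
    outer loop
      vertex 25.18 0.00 0.00
      vertex 25.18 10.59 0.00
      vertex 25.18 10.59 20.52
    endloop
  endfacet
  facet normal 1.0000 0.0000 0.0000
    outer loop
      vertex 25.18 0.00 0.00
      vertex 25.18 10.59 20.52
      vertex 25.18 0.00 20.52
    endloop
  endfacet
endsolid part

The G0 Z moves step by Δz≈2.93 mm. Every layer's G1 loop is the same polygon, so the solid is a straight extrusion of it from z=0 to z≈20.5. Closing with flat bottom and top caps and triangulating gives 12 facets — a rectangular box, roughly 25.2 × 10.6 mm footprint and 20.5 mm tall.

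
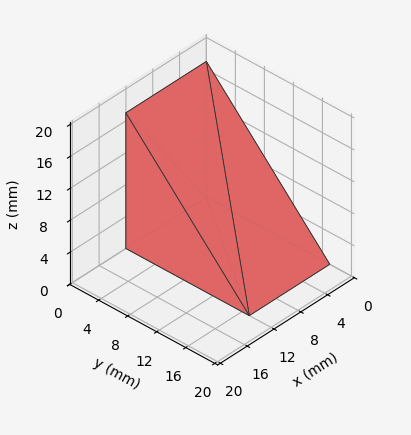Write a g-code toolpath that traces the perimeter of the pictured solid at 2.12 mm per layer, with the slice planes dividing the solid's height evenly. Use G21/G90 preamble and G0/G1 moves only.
Reading the render: the shape is a wedge (ramp): 12 × 17 mm base, rising to 17 mm along the y=0 edge and sloping linearly to z=0 at y=17 (dimensions read to the nearest mm from the axis ticks). For the g-code, the solid's height is divided into equal slices at the stated Δz and each level perimeter traced with G1 moves after a G0 lift.

; perimeter-only toolpath
G21 ; units = mm
G90 ; absolute positioning
G28 ; home
; layer 1
G0 Z2.12
G0 X0.00 Y0.00
G1 X12.00 Y0.00
G1 X12.00 Y14.88
G1 X0.00 Y14.88
G1 X0.00 Y0.00
; layer 2
G0 Z4.25
G0 X0.00 Y0.00
G1 X12.00 Y0.00
G1 X12.00 Y12.75
G1 X0.00 Y12.75
G1 X0.00 Y0.00
; layer 3
G0 Z6.38
G0 X0.00 Y0.00
G1 X12.00 Y0.00
G1 X12.00 Y10.62
G1 X0.00 Y10.62
G1 X0.00 Y0.00
; layer 4
G0 Z8.50
G0 X0.00 Y0.00
G1 X12.00 Y0.00
G1 X12.00 Y8.50
G1 X0.00 Y8.50
G1 X0.00 Y0.00
; layer 5
G0 Z10.62
G0 X0.00 Y0.00
G1 X12.00 Y0.00
G1 X12.00 Y6.38
G1 X0.00 Y6.38
G1 X0.00 Y0.00
; layer 6
G0 Z12.75
G0 X0.00 Y0.00
G1 X12.00 Y0.00
G1 X12.00 Y4.25
G1 X0.00 Y4.25
G1 X0.00 Y0.00
; layer 7
G0 Z14.88
G0 X0.00 Y0.00
G1 X12.00 Y0.00
G1 X12.00 Y2.12
G1 X0.00 Y2.12
G1 X0.00 Y0.00
M2 ; end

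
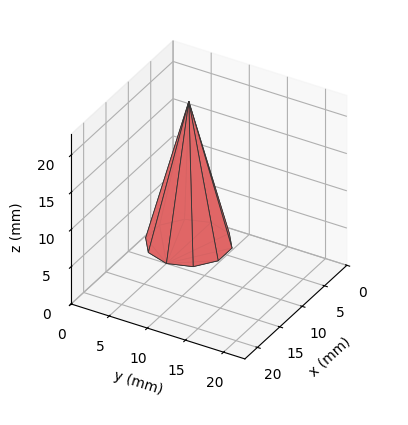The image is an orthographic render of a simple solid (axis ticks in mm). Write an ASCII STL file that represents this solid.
Reading the render: the shape is a regular 10-sided pyramid, base circumscribed radius ≈ 5 mm, apex at z ≈ 19 mm (dimensions read to the nearest mm from the axis ticks). For the STL, each face is triangulated and given an outward normal.

solid part
  facet normal 0.0000 0.0000 -1.0000
    outer loop
      vertex 6.545 9.755 0.000
      vertex 9.045 7.939 0.000
      vertex 10.000 5.000 0.000
    endloop
  endfacet
  facet normal 0.0000 0.0000 -1.0000
    outer loop
      vertex 3.455 9.755 0.000
      vertex 6.545 9.755 0.000
      vertex 10.000 5.000 0.000
    endloop
  endfacet
  facet normal 0.0000 0.0000 -1.0000
    outer loop
      vertex 0.955 7.939 0.000
      vertex 3.455 9.755 0.000
      vertex 10.000 5.000 0.000
    endloop
  endfacet
  facet normal 0.0000 0.0000 -1.0000
    outer loop
      vertex 0.000 5.000 0.000
      vertex 0.955 7.939 0.000
      vertex 10.000 5.000 0.000
    endloop
  endfacet
  facet normal 0.0000 0.0000 -1.0000
    outer loop
      vertex 0.955 2.061 0.000
      vertex 0.000 5.000 0.000
      vertex 10.000 5.000 0.000
    endloop
  endfacet
  facet normal 0.0000 0.0000 -1.0000
    outer loop
      vertex 3.455 0.245 0.000
      vertex 0.955 2.061 0.000
      vertex 10.000 5.000 0.000
    endloop
  endfacet
  facet normal 0.0000 0.0000 -1.0000
    outer loop
      vertex 6.545 0.245 0.000
      vertex 3.455 0.245 0.000
      vertex 10.000 5.000 0.000
    endloop
  endfacet
  facet normal 0.0000 0.0000 -1.0000
    outer loop
      vertex 9.045 2.061 0.000
      vertex 6.545 0.245 0.000
      vertex 10.000 5.000 0.000
    endloop
  endfacet
  facet normal 0.9226 0.2998 0.2428
    outer loop
      vertex 10.000 5.000 0.000
      vertex 9.045 7.939 0.000
      vertex 5.000 5.000 19.000
    endloop
  endfacet
  facet normal 0.5701 0.7849 0.2428
    outer loop
      vertex 9.045 7.939 0.000
      vertex 6.545 9.755 0.000
      vertex 5.000 5.000 19.000
    endloop
  endfacet
  facet normal 0.0000 0.9701 0.2428
    outer loop
      vertex 6.545 9.755 0.000
      vertex 3.455 9.755 0.000
      vertex 5.000 5.000 19.000
    endloop
  endfacet
  facet normal -0.5701 0.7849 0.2428
    outer loop
      vertex 3.455 9.755 0.000
      vertex 0.955 7.939 0.000
      vertex 5.000 5.000 19.000
    endloop
  endfacet
  facet normal -0.9226 0.2998 0.2428
    outer loop
      vertex 0.955 7.939 0.000
      vertex 0.000 5.000 0.000
      vertex 5.000 5.000 19.000
    endloop
  endfacet
  facet normal -0.9226 -0.2998 0.2428
    outer loop
      vertex 0.000 5.000 0.000
      vertex 0.955 2.061 0.000
      vertex 5.000 5.000 19.000
    endloop
  endfacet
  facet normal -0.5701 -0.7849 0.2428
    outer loop
      vertex 0.955 2.061 0.000
      vertex 3.455 0.245 0.000
      vertex 5.000 5.000 19.000
    endloop
  endfacet
  facet normal 0.0000 -0.9701 0.2428
    outer loop
      vertex 3.455 0.245 0.000
      vertex 6.545 0.245 0.000
      vertex 5.000 5.000 19.000
    endloop
  endfacet
  facet normal 0.5701 -0.7849 0.2428
    outer loop
      vertex 6.545 0.245 0.000
      vertex 9.045 2.061 0.000
      vertex 5.000 5.000 19.000
    endloop
  endfacet
  facet normal 0.9226 -0.2998 0.2428
    outer loop
      vertex 9.045 2.061 0.000
      vertex 10.000 5.000 0.000
      vertex 5.000 5.000 19.000
    endloop
  endfacet
endsolid part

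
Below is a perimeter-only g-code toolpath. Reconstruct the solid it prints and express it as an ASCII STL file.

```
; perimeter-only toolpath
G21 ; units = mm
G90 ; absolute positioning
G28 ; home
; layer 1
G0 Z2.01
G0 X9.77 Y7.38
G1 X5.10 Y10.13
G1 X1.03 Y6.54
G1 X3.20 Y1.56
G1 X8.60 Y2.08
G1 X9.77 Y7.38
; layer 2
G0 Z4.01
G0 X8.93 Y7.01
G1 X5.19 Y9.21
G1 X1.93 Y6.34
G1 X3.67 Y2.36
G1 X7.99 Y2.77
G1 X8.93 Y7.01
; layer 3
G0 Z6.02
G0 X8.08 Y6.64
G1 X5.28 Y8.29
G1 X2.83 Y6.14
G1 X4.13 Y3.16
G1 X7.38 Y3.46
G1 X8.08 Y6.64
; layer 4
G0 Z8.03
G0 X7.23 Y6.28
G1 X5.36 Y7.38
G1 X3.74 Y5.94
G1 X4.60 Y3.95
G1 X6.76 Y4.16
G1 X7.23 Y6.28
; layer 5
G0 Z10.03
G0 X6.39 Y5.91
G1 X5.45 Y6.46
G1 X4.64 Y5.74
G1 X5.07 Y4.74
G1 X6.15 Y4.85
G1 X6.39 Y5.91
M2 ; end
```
solid part
  facet normal 0.0000 0.0000 -1.0000
    outer loop
      vertex 0.13 6.74 0.00
      vertex 5.01 11.05 0.00
      vertex 10.62 7.75 0.00
    endloop
  endfacet
  facet normal 0.0000 0.0000 -1.0000
    outer loop
      vertex 2.73 0.77 0.00
      vertex 0.13 6.74 0.00
      vertex 10.62 7.75 0.00
    endloop
  endfacet
  facet normal 0.0000 0.0000 -1.0000
    outer loop
      vertex 9.21 1.39 0.00
      vertex 2.73 0.77 0.00
      vertex 10.62 7.75 0.00
    endloop
  endfacet
  facet normal 0.4752 0.8078 0.3488
    outer loop
      vertex 10.62 7.75 0.00
      vertex 5.01 11.05 0.00
      vertex 5.54 5.54 12.04
    endloop
  endfacet
  facet normal -0.6204 0.7025 0.3488
    outer loop
      vertex 5.01 11.05 0.00
      vertex 0.13 6.74 0.00
      vertex 5.54 5.54 12.04
    endloop
  endfacet
  facet normal -0.8592 -0.3742 0.3488
    outer loop
      vertex 0.13 6.74 0.00
      vertex 2.73 0.77 0.00
      vertex 5.54 5.54 12.04
    endloop
  endfacet
  facet normal 0.0893 -0.9329 0.3488
    outer loop
      vertex 2.73 0.77 0.00
      vertex 9.21 1.39 0.00
      vertex 5.54 5.54 12.04
    endloop
  endfacet
  facet normal 0.9150 -0.2028 0.3488
    outer loop
      vertex 9.21 1.39 0.00
      vertex 10.62 7.75 0.00
      vertex 5.54 5.54 12.04
    endloop
  endfacet
endsolid part

The G0 Z moves step by Δz≈2.01 mm. The G1 loops shrink linearly with z, so the solid tapers from its base footprint up to z≈12. Closing with a flat bottom cap and the tapered top and triangulating gives 8 facets — a regular 5-sided pyramid, base circumscribed radius ≈ 5.54 mm, apex at z ≈ 12 mm.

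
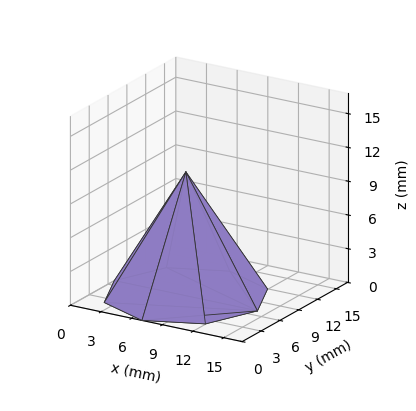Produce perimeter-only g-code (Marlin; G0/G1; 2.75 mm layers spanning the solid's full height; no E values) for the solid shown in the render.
Reading the render: the shape is a regular 8-sided pyramid, base circumscribed radius ≈ 7 mm, apex at z ≈ 11 mm (dimensions read to the nearest mm from the axis ticks). For the g-code, the solid's height is divided into equal slices at the stated Δz and each level perimeter traced with G1 moves after a G0 lift.

; perimeter-only toolpath
G21 ; units = mm
G90 ; absolute positioning
G28 ; home
; layer 1
G0 Z2.75
G0 X12.25 Y7.00
G1 X10.71 Y10.71
G1 X7.00 Y12.25
G1 X3.29 Y10.71
G1 X1.75 Y7.00
G1 X3.29 Y3.29
G1 X7.00 Y1.75
G1 X10.71 Y3.29
G1 X12.25 Y7.00
; layer 2
G0 Z5.50
G0 X10.50 Y7.00
G1 X9.47 Y9.47
G1 X7.00 Y10.50
G1 X4.53 Y9.47
G1 X3.50 Y7.00
G1 X4.53 Y4.53
G1 X7.00 Y3.50
G1 X9.47 Y4.53
G1 X10.50 Y7.00
; layer 3
G0 Z8.25
G0 X8.75 Y7.00
G1 X8.24 Y8.24
G1 X7.00 Y8.75
G1 X5.76 Y8.24
G1 X5.25 Y7.00
G1 X5.76 Y5.76
G1 X7.00 Y5.25
G1 X8.24 Y5.76
G1 X8.75 Y7.00
M2 ; end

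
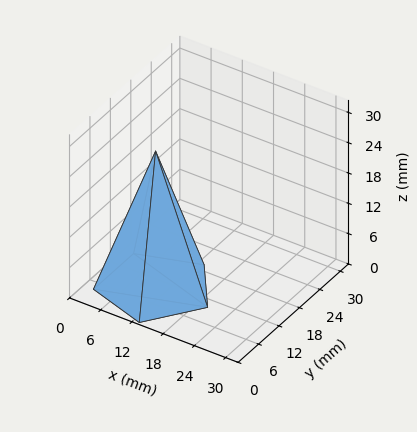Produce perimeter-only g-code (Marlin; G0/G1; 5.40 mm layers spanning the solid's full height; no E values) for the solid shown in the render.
Reading the render: the shape is a regular 5-sided pyramid, base circumscribed radius ≈ 10 mm, apex at z ≈ 27 mm (dimensions read to the nearest mm from the axis ticks). For the g-code, the solid's height is divided into equal slices at the stated Δz and each level perimeter traced with G1 moves after a G0 lift.

; perimeter-only toolpath
G21 ; units = mm
G90 ; absolute positioning
G28 ; home
; layer 1
G0 Z5.40
G0 X18.00 Y10.00
G1 X12.47 Y17.61
G1 X3.53 Y14.70
G1 X3.53 Y5.30
G1 X12.47 Y2.39
G1 X18.00 Y10.00
; layer 2
G0 Z10.80
G0 X16.00 Y10.00
G1 X11.85 Y15.71
G1 X5.15 Y13.53
G1 X5.15 Y6.47
G1 X11.85 Y4.29
G1 X16.00 Y10.00
; layer 3
G0 Z16.20
G0 X14.00 Y10.00
G1 X11.24 Y13.80
G1 X6.76 Y12.35
G1 X6.76 Y7.65
G1 X11.24 Y6.20
G1 X14.00 Y10.00
; layer 4
G0 Z21.60
G0 X12.00 Y10.00
G1 X10.62 Y11.90
G1 X8.38 Y11.18
G1 X8.38 Y8.82
G1 X10.62 Y8.10
G1 X12.00 Y10.00
M2 ; end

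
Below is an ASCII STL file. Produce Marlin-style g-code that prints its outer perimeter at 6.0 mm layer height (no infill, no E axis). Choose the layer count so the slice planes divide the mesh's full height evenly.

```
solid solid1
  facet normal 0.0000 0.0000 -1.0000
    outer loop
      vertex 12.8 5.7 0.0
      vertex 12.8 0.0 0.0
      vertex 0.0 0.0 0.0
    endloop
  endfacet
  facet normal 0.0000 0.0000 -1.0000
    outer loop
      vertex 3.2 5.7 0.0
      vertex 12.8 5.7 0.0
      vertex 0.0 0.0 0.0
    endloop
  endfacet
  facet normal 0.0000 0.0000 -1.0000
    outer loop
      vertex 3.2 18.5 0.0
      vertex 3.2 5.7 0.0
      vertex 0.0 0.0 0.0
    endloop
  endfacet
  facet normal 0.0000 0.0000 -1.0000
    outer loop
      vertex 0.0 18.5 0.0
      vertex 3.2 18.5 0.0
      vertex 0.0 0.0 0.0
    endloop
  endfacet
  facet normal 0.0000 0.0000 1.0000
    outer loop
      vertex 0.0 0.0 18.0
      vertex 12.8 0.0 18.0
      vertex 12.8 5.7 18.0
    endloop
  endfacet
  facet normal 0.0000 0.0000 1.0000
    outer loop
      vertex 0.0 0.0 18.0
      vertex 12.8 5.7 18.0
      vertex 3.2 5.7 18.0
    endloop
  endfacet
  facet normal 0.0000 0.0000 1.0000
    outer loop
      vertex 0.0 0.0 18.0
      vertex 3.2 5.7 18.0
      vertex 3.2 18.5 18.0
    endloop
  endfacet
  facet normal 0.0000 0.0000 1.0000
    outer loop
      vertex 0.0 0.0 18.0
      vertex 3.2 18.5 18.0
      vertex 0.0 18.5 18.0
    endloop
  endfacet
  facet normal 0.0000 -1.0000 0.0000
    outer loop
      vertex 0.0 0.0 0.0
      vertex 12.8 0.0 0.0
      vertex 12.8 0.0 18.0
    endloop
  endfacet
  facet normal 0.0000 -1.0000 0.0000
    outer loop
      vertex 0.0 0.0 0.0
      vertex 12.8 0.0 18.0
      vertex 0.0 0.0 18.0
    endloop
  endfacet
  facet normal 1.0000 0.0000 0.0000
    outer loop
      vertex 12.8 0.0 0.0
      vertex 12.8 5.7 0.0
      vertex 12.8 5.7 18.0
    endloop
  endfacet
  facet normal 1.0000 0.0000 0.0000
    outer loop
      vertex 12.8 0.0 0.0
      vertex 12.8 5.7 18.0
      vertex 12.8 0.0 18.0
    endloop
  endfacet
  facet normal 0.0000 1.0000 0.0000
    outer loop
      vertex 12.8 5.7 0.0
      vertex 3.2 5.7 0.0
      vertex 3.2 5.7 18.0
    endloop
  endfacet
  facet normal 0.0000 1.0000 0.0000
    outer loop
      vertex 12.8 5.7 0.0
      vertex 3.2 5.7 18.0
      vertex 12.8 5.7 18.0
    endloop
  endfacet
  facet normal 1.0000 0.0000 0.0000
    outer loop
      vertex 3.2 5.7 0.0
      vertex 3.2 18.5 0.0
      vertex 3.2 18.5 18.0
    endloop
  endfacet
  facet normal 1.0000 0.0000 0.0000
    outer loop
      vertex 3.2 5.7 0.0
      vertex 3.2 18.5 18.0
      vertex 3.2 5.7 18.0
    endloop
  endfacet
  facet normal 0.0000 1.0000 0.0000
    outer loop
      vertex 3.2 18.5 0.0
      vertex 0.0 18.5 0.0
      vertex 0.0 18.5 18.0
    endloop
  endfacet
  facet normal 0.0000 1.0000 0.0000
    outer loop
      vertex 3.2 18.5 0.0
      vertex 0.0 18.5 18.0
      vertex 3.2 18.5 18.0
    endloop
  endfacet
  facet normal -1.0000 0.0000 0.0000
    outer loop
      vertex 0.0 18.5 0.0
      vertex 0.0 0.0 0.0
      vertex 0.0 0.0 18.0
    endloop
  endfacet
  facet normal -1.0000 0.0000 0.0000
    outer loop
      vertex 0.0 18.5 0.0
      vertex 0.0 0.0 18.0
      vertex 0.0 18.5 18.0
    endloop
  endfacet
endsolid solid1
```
; perimeter-only toolpath
G21 ; units = mm
G90 ; absolute positioning
G28 ; home
; layer 1
G0 Z6.0
G0 X0.0 Y0.0
G1 X12.8 Y0.0
G1 X12.8 Y5.7
G1 X3.2 Y5.7
G1 X3.2 Y18.5
G1 X0.0 Y18.5
G1 X0.0 Y0.0
; layer 2
G0 Z12.0
G0 X0.0 Y0.0
G1 X12.8 Y0.0
G1 X12.8 Y5.7
G1 X3.2 Y5.7
G1 X3.2 Y18.5
G1 X0.0 Y18.5
G1 X0.0 Y0.0
; layer 3
G0 Z18.0
G0 X0.0 Y0.0
G1 X12.8 Y0.0
G1 X12.8 Y5.7
G1 X3.2 Y5.7
G1 X3.2 Y18.5
G1 X0.0 Y18.5
G1 X0.0 Y0.0
M2 ; end

The solid is an L-shaped prism: outer 12.8 × 18.5 mm, arm thicknesses ≈ 5.7 mm (horizontal) and 3.2 mm (vertical), extruded 18 mm in z. Slicing at Δz = 6.0 mm — 3 equal slices spanning the solid's height, so layer i sits at z = i·h/3 — gives 3 non-empty perimeters. Each is a 6-segment closed polygon; G0 lifts to the layer z and rapids to the start vertex, then G1 traces the edges.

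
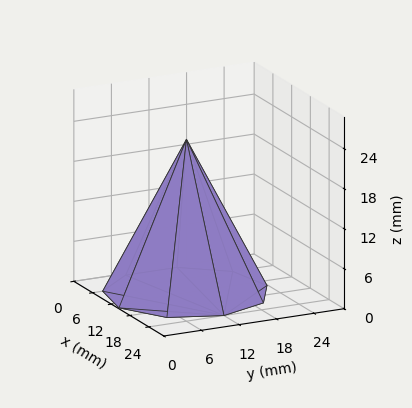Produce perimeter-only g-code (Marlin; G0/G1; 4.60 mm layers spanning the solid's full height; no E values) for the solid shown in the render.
Reading the render: the shape is a regular 9-sided pyramid, base circumscribed radius ≈ 12 mm, apex at z ≈ 23 mm (dimensions read to the nearest mm from the axis ticks). For the g-code, the solid's height is divided into equal slices at the stated Δz and each level perimeter traced with G1 moves after a G0 lift.

; perimeter-only toolpath
G21 ; units = mm
G90 ; absolute positioning
G28 ; home
; layer 1
G0 Z4.60
G0 X21.60 Y12.00
G1 X19.35 Y18.17
G1 X13.66 Y21.46
G1 X7.20 Y20.31
G1 X2.98 Y15.28
G1 X2.98 Y8.72
G1 X7.20 Y3.69
G1 X13.66 Y2.54
G1 X19.35 Y5.83
G1 X21.60 Y12.00
; layer 2
G0 Z9.20
G0 X19.20 Y12.00
G1 X17.51 Y16.63
G1 X13.25 Y19.09
G1 X8.40 Y18.23
G1 X5.23 Y14.46
G1 X5.23 Y9.54
G1 X8.40 Y5.77
G1 X13.25 Y4.91
G1 X17.51 Y7.37
G1 X19.20 Y12.00
; layer 3
G0 Z13.80
G0 X16.80 Y12.00
G1 X15.68 Y15.08
G1 X12.83 Y16.73
G1 X9.60 Y16.16
G1 X7.49 Y13.64
G1 X7.49 Y10.36
G1 X9.60 Y7.84
G1 X12.83 Y7.27
G1 X15.68 Y8.92
G1 X16.80 Y12.00
; layer 4
G0 Z18.40
G0 X14.40 Y12.00
G1 X13.84 Y13.54
G1 X12.42 Y14.36
G1 X10.80 Y14.08
G1 X9.74 Y12.82
G1 X9.74 Y11.18
G1 X10.80 Y9.92
G1 X12.42 Y9.64
G1 X13.84 Y10.46
G1 X14.40 Y12.00
M2 ; end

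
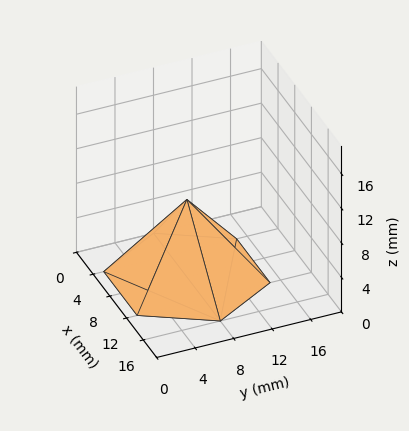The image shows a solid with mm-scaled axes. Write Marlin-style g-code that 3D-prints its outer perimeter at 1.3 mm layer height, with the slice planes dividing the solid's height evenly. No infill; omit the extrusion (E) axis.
Reading the render: the shape is a regular 6-sided pyramid, base circumscribed radius ≈ 8 mm, apex at z ≈ 9 mm (dimensions read to the nearest mm from the axis ticks). For the g-code, the solid's height is divided into equal slices at the stated Δz and each level perimeter traced with G1 moves after a G0 lift.

; perimeter-only toolpath
G21 ; units = mm
G90 ; absolute positioning
G28 ; home
; layer 1
G0 Z1.3
G0 X14.9 Y8.0
G1 X11.4 Y13.9
G1 X4.6 Y13.9
G1 X1.1 Y8.0
G1 X4.6 Y2.1
G1 X11.4 Y2.1
G1 X14.9 Y8.0
; layer 2
G0 Z2.6
G0 X13.7 Y8.0
G1 X10.9 Y12.9
G1 X5.1 Y12.9
G1 X2.3 Y8.0
G1 X5.1 Y3.1
G1 X10.9 Y3.1
G1 X13.7 Y8.0
; layer 3
G0 Z3.9
G0 X12.6 Y8.0
G1 X10.3 Y11.9
G1 X5.7 Y11.9
G1 X3.4 Y8.0
G1 X5.7 Y4.1
G1 X10.3 Y4.1
G1 X12.6 Y8.0
; layer 4
G0 Z5.1
G0 X11.4 Y8.0
G1 X9.7 Y11.0
G1 X6.3 Y11.0
G1 X4.6 Y8.0
G1 X6.3 Y5.0
G1 X9.7 Y5.0
G1 X11.4 Y8.0
; layer 5
G0 Z6.4
G0 X10.3 Y8.0
G1 X9.1 Y10.0
G1 X6.9 Y10.0
G1 X5.7 Y8.0
G1 X6.9 Y6.0
G1 X9.1 Y6.0
G1 X10.3 Y8.0
; layer 6
G0 Z7.7
G0 X9.1 Y8.0
G1 X8.6 Y9.0
G1 X7.4 Y9.0
G1 X6.9 Y8.0
G1 X7.4 Y7.0
G1 X8.6 Y7.0
G1 X9.1 Y8.0
M2 ; end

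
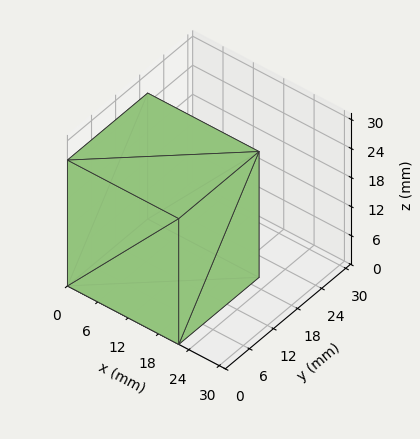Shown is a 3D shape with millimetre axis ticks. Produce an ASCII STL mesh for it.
Reading the render: the shape is a rectangular box, roughly 22 × 20 mm footprint and 26 mm tall (dimensions read to the nearest mm from the axis ticks). For the STL, each face is triangulated and given an outward normal.

solid part
  facet normal 0.0000 0.0000 -1.0000
    outer loop
      vertex 22.0 20.0 0.0
      vertex 22.0 0.0 0.0
      vertex 0.0 0.0 0.0
    endloop
  endfacet
  facet normal 0.0000 0.0000 -1.0000
    outer loop
      vertex 0.0 20.0 0.0
      vertex 22.0 20.0 0.0
      vertex 0.0 0.0 0.0
    endloop
  endfacet
  facet normal 0.0000 0.0000 1.0000
    outer loop
      vertex 0.0 0.0 26.0
      vertex 22.0 0.0 26.0
      vertex 22.0 20.0 26.0
    endloop
  endfacet
  facet normal 0.0000 0.0000 1.0000
    outer loop
      vertex 0.0 0.0 26.0
      vertex 22.0 20.0 26.0
      vertex 0.0 20.0 26.0
    endloop
  endfacet
  facet normal 0.0000 -1.0000 0.0000
    outer loop
      vertex 0.0 0.0 0.0
      vertex 22.0 0.0 0.0
      vertex 22.0 0.0 26.0
    endloop
  endfacet
  facet normal 0.0000 -1.0000 0.0000
    outer loop
      vertex 0.0 0.0 0.0
      vertex 22.0 0.0 26.0
      vertex 0.0 0.0 26.0
    endloop
  endfacet
  facet normal 0.0000 1.0000 0.0000
    outer loop
      vertex 22.0 20.0 26.0
      vertex 22.0 20.0 0.0
      vertex 0.0 20.0 0.0
    endloop
  endfacet
  facet normal 0.0000 1.0000 0.0000
    outer loop
      vertex 0.0 20.0 26.0
      vertex 22.0 20.0 26.0
      vertex 0.0 20.0 0.0
    endloop
  endfacet
  facet normal -1.0000 0.0000 0.0000
    outer loop
      vertex 0.0 20.0 26.0
      vertex 0.0 20.0 0.0
      vertex 0.0 0.0 0.0
    endloop
  endfacet
  facet normal -1.0000 0.0000 0.0000
    outer loop
      vertex 0.0 0.0 26.0
      vertex 0.0 20.0 26.0
      vertex 0.0 0.0 0.0
    endloop
  endfacet
  facet normal 1.0000 0.0000 0.0000
    outer loop
      vertex 22.0 0.0 0.0
      vertex 22.0 20.0 0.0
      vertex 22.0 20.0 26.0
    endloop
  endfacet
  facet normal 1.0000 0.0000 0.0000
    outer loop
      vertex 22.0 0.0 0.0
      vertex 22.0 20.0 26.0
      vertex 22.0 0.0 26.0
    endloop
  endfacet
endsolid part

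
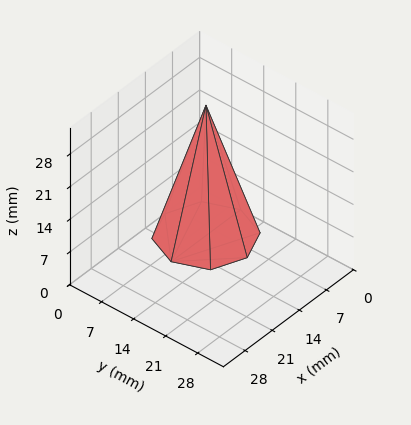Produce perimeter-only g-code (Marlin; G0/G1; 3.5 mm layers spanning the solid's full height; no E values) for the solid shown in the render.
Reading the render: the shape is a regular 8-sided pyramid, base circumscribed radius ≈ 9 mm, apex at z ≈ 28 mm (dimensions read to the nearest mm from the axis ticks). For the g-code, the solid's height is divided into equal slices at the stated Δz and each level perimeter traced with G1 moves after a G0 lift.

; perimeter-only toolpath
G21 ; units = mm
G90 ; absolute positioning
G28 ; home
; layer 1
G0 Z3.5
G0 X16.9 Y9.0
G1 X14.6 Y14.6
G1 X9.0 Y16.9
G1 X3.4 Y14.6
G1 X1.1 Y9.0
G1 X3.4 Y3.4
G1 X9.0 Y1.1
G1 X14.6 Y3.4
G1 X16.9 Y9.0
; layer 2
G0 Z7.0
G0 X15.8 Y9.0
G1 X13.8 Y13.8
G1 X9.0 Y15.8
G1 X4.2 Y13.8
G1 X2.2 Y9.0
G1 X4.2 Y4.2
G1 X9.0 Y2.2
G1 X13.8 Y4.2
G1 X15.8 Y9.0
; layer 3
G0 Z10.5
G0 X14.6 Y9.0
G1 X13.0 Y13.0
G1 X9.0 Y14.6
G1 X5.0 Y13.0
G1 X3.4 Y9.0
G1 X5.0 Y5.0
G1 X9.0 Y3.4
G1 X13.0 Y5.0
G1 X14.6 Y9.0
; layer 4
G0 Z14.0
G0 X13.5 Y9.0
G1 X12.2 Y12.2
G1 X9.0 Y13.5
G1 X5.8 Y12.2
G1 X4.5 Y9.0
G1 X5.8 Y5.8
G1 X9.0 Y4.5
G1 X12.2 Y5.8
G1 X13.5 Y9.0
; layer 5
G0 Z17.5
G0 X12.4 Y9.0
G1 X11.4 Y11.4
G1 X9.0 Y12.4
G1 X6.6 Y11.4
G1 X5.6 Y9.0
G1 X6.6 Y6.6
G1 X9.0 Y5.6
G1 X11.4 Y6.6
G1 X12.4 Y9.0
; layer 6
G0 Z21.0
G0 X11.2 Y9.0
G1 X10.6 Y10.6
G1 X9.0 Y11.2
G1 X7.4 Y10.6
G1 X6.8 Y9.0
G1 X7.4 Y7.4
G1 X9.0 Y6.8
G1 X10.6 Y7.4
G1 X11.2 Y9.0
; layer 7
G0 Z24.5
G0 X10.1 Y9.0
G1 X9.8 Y9.8
G1 X9.0 Y10.1
G1 X8.2 Y9.8
G1 X7.9 Y9.0
G1 X8.2 Y8.2
G1 X9.0 Y7.9
G1 X9.8 Y8.2
G1 X10.1 Y9.0
M2 ; end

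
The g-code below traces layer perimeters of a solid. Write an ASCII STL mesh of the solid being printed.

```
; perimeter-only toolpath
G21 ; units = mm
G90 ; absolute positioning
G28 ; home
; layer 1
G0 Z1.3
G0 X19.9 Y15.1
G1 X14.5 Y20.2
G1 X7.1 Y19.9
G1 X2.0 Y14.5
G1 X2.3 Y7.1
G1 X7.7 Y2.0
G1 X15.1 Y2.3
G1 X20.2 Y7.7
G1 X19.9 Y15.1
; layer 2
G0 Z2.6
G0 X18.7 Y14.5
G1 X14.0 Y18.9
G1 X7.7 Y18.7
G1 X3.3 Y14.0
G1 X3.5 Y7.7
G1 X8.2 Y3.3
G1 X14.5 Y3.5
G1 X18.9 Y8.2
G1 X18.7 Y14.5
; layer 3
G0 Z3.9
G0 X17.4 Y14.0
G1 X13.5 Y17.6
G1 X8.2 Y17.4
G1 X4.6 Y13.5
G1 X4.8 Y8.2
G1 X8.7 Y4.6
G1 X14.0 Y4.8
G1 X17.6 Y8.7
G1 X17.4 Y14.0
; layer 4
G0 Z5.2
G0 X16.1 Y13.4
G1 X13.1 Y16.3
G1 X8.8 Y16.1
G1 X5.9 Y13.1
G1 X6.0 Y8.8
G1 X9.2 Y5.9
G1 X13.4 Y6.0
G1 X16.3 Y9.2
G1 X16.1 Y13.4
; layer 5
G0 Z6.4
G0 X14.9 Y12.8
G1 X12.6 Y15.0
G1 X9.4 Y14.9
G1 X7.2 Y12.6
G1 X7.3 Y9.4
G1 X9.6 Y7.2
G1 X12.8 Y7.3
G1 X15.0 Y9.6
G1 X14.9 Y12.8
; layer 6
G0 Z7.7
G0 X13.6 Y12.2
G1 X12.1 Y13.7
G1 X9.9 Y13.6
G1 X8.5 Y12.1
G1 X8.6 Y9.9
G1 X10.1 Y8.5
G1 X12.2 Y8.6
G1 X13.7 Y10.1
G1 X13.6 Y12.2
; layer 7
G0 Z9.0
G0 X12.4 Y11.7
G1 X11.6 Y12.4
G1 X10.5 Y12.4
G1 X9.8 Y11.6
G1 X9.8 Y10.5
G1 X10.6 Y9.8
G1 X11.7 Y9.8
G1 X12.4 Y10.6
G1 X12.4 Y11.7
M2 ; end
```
solid part
  facet normal 0.0000 0.0000 -1.0000
    outer loop
      vertex 6.5 21.2 0.0
      vertex 15.0 21.5 0.0
      vertex 21.2 15.7 0.0
    endloop
  endfacet
  facet normal 0.0000 0.0000 -1.0000
    outer loop
      vertex 0.7 15.0 0.0
      vertex 6.5 21.2 0.0
      vertex 21.2 15.7 0.0
    endloop
  endfacet
  facet normal 0.0000 0.0000 -1.0000
    outer loop
      vertex 1.0 6.5 0.0
      vertex 0.7 15.0 0.0
      vertex 21.2 15.7 0.0
    endloop
  endfacet
  facet normal 0.0000 0.0000 -1.0000
    outer loop
      vertex 7.2 0.7 0.0
      vertex 1.0 6.5 0.0
      vertex 21.2 15.7 0.0
    endloop
  endfacet
  facet normal 0.0000 0.0000 -1.0000
    outer loop
      vertex 15.7 1.0 0.0
      vertex 7.2 0.7 0.0
      vertex 21.2 15.7 0.0
    endloop
  endfacet
  facet normal 0.0000 0.0000 -1.0000
    outer loop
      vertex 21.5 7.2 0.0
      vertex 15.7 1.0 0.0
      vertex 21.2 15.7 0.0
    endloop
  endfacet
  facet normal 0.4840 0.5174 0.7057
    outer loop
      vertex 21.2 15.7 0.0
      vertex 15.0 21.5 0.0
      vertex 11.1 11.1 10.3
    endloop
  endfacet
  facet normal -0.0250 0.7082 0.7056
    outer loop
      vertex 15.0 21.5 0.0
      vertex 6.5 21.2 0.0
      vertex 11.1 11.1 10.3
    endloop
  endfacet
  facet normal -0.5174 0.4840 0.7057
    outer loop
      vertex 6.5 21.2 0.0
      vertex 0.7 15.0 0.0
      vertex 11.1 11.1 10.3
    endloop
  endfacet
  facet normal -0.7082 -0.0250 0.7056
    outer loop
      vertex 0.7 15.0 0.0
      vertex 1.0 6.5 0.0
      vertex 11.1 11.1 10.3
    endloop
  endfacet
  facet normal -0.4840 -0.5174 0.7057
    outer loop
      vertex 1.0 6.5 0.0
      vertex 7.2 0.7 0.0
      vertex 11.1 11.1 10.3
    endloop
  endfacet
  facet normal 0.0250 -0.7082 0.7056
    outer loop
      vertex 7.2 0.7 0.0
      vertex 15.7 1.0 0.0
      vertex 11.1 11.1 10.3
    endloop
  endfacet
  facet normal 0.5174 -0.4840 0.7057
    outer loop
      vertex 15.7 1.0 0.0
      vertex 21.5 7.2 0.0
      vertex 11.1 11.1 10.3
    endloop
  endfacet
  facet normal 0.7082 0.0250 0.7056
    outer loop
      vertex 21.5 7.2 0.0
      vertex 21.2 15.7 0.0
      vertex 11.1 11.1 10.3
    endloop
  endfacet
endsolid part

The G0 Z moves step by Δz≈1.3 mm. The G1 loops shrink linearly with z, so the solid tapers from its base footprint up to z≈10.3. Closing with a flat bottom cap and the tapered top and triangulating gives 14 facets — a regular 8-sided pyramid, base circumscribed radius ≈ 11.1 mm, apex at z ≈ 10.3 mm.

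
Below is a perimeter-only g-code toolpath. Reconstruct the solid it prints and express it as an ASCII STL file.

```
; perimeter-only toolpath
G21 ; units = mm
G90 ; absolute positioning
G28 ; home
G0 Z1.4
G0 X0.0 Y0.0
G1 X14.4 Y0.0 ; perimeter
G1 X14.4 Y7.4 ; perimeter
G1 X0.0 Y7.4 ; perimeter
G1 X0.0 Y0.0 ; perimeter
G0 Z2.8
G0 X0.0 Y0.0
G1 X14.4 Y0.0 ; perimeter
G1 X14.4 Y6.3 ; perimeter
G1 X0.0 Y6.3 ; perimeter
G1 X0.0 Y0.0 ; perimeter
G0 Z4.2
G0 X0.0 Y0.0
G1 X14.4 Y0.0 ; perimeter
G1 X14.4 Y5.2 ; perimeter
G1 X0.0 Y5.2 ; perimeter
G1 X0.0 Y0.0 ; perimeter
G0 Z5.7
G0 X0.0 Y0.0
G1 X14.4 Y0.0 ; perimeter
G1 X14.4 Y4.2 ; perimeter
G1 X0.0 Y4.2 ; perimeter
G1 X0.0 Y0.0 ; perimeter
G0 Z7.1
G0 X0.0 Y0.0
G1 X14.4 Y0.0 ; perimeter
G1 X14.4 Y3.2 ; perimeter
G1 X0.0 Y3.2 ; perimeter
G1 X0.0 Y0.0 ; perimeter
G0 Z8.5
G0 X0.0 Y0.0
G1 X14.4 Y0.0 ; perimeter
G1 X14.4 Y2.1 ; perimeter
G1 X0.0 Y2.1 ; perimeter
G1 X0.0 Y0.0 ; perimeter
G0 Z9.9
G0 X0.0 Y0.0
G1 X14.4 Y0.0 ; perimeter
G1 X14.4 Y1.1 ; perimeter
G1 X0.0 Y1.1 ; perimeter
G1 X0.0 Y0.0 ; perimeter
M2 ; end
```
solid part
  facet normal 0.0000 0.0000 -1.0000
    outer loop
      vertex 14.4 8.4 0.0
      vertex 14.4 0.0 0.0
      vertex 0.0 0.0 0.0
    endloop
  endfacet
  facet normal 0.0000 0.0000 -1.0000
    outer loop
      vertex 0.0 8.4 0.0
      vertex 14.4 8.4 0.0
      vertex 0.0 0.0 0.0
    endloop
  endfacet
  facet normal 0.0000 -1.0000 0.0000
    outer loop
      vertex 0.0 0.0 0.0
      vertex 14.4 0.0 0.0
      vertex 14.4 0.0 11.3
    endloop
  endfacet
  facet normal 0.0000 -1.0000 0.0000
    outer loop
      vertex 0.0 0.0 0.0
      vertex 14.4 0.0 11.3
      vertex 0.0 0.0 11.3
    endloop
  endfacet
  facet normal 0.0000 0.8025 0.5966
    outer loop
      vertex 0.0 0.0 11.3
      vertex 14.4 0.0 11.3
      vertex 14.4 8.4 0.0
    endloop
  endfacet
  facet normal 0.0000 0.8025 0.5966
    outer loop
      vertex 0.0 0.0 11.3
      vertex 14.4 8.4 0.0
      vertex 0.0 8.4 0.0
    endloop
  endfacet
  facet normal -1.0000 0.0000 0.0000
    outer loop
      vertex 0.0 0.0 11.3
      vertex 0.0 8.4 0.0
      vertex 0.0 0.0 0.0
    endloop
  endfacet
  facet normal 1.0000 0.0000 0.0000
    outer loop
      vertex 14.4 0.0 0.0
      vertex 14.4 8.4 0.0
      vertex 14.4 0.0 11.3
    endloop
  endfacet
endsolid part

The G0 Z moves step by Δz≈1.4 mm. The G1 loops shrink linearly with z, so the solid tapers from its base footprint up to z≈11.3. Closing with a flat bottom cap and the tapered top and triangulating gives 8 facets — a wedge (ramp): 14.4 × 8.4 mm base, rising to 11.3 mm along the y=0 edge and sloping linearly to z=0 at y=8.4.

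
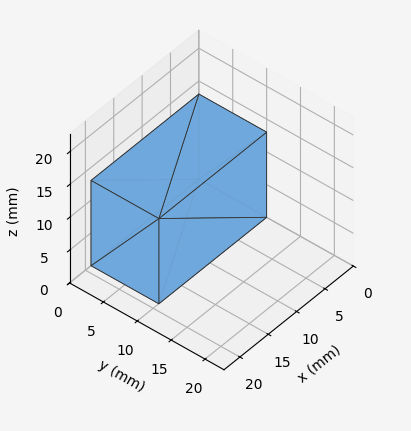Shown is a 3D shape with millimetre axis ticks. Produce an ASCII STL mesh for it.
Reading the render: the shape is a rectangular box, roughly 19 × 10 mm footprint and 13 mm tall (dimensions read to the nearest mm from the axis ticks). For the STL, each face is triangulated and given an outward normal.

solid part
  facet normal 0.0000 0.0000 -1.0000
    outer loop
      vertex 19.00 10.00 0.00
      vertex 19.00 0.00 0.00
      vertex 0.00 0.00 0.00
    endloop
  endfacet
  facet normal 0.0000 0.0000 -1.0000
    outer loop
      vertex 0.00 10.00 0.00
      vertex 19.00 10.00 0.00
      vertex 0.00 0.00 0.00
    endloop
  endfacet
  facet normal 0.0000 0.0000 1.0000
    outer loop
      vertex 0.00 0.00 13.00
      vertex 19.00 0.00 13.00
      vertex 19.00 10.00 13.00
    endloop
  endfacet
  facet normal 0.0000 0.0000 1.0000
    outer loop
      vertex 0.00 0.00 13.00
      vertex 19.00 10.00 13.00
      vertex 0.00 10.00 13.00
    endloop
  endfacet
  facet normal 0.0000 -1.0000 0.0000
    outer loop
      vertex 0.00 0.00 0.00
      vertex 19.00 0.00 0.00
      vertex 19.00 0.00 13.00
    endloop
  endfacet
  facet normal 0.0000 -1.0000 0.0000
    outer loop
      vertex 0.00 0.00 0.00
      vertex 19.00 0.00 13.00
      vertex 0.00 0.00 13.00
    endloop
  endfacet
  facet normal 0.0000 1.0000 0.0000
    outer loop
      vertex 19.00 10.00 13.00
      vertex 19.00 10.00 0.00
      vertex 0.00 10.00 0.00
    endloop
  endfacet
  facet normal 0.0000 1.0000 0.0000
    outer loop
      vertex 0.00 10.00 13.00
      vertex 19.00 10.00 13.00
      vertex 0.00 10.00 0.00
    endloop
  endfacet
  facet normal -1.0000 0.0000 0.0000
    outer loop
      vertex 0.00 10.00 13.00
      vertex 0.00 10.00 0.00
      vertex 0.00 0.00 0.00
    endloop
  endfacet
  facet normal -1.0000 0.0000 0.0000
    outer loop
      vertex 0.00 0.00 13.00
      vertex 0.00 10.00 13.00
      vertex 0.00 0.00 0.00
    endloop
  endfacet
  facet normal 1.0000 0.0000 0.0000
    outer loop
      vertex 19.00 0.00 0.00
      vertex 19.00 10.00 0.00
      vertex 19.00 10.00 13.00
    endloop
  endfacet
  facet normal 1.0000 0.0000 0.0000
    outer loop
      vertex 19.00 0.00 0.00
      vertex 19.00 10.00 13.00
      vertex 19.00 0.00 13.00
    endloop
  endfacet
endsolid part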